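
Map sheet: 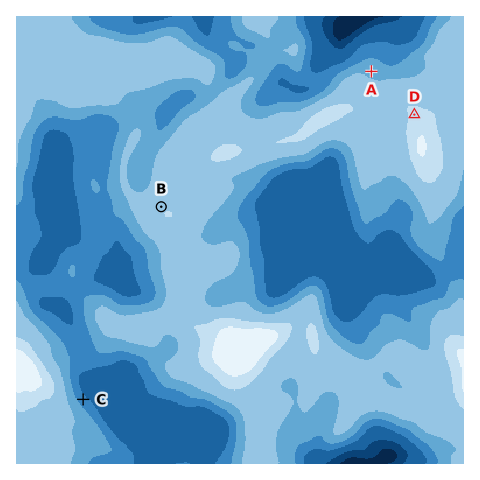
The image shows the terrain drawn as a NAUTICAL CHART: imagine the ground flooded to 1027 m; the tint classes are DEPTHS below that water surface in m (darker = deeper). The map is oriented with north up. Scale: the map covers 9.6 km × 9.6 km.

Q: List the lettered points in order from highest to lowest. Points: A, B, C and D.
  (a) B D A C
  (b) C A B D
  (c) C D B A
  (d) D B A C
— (d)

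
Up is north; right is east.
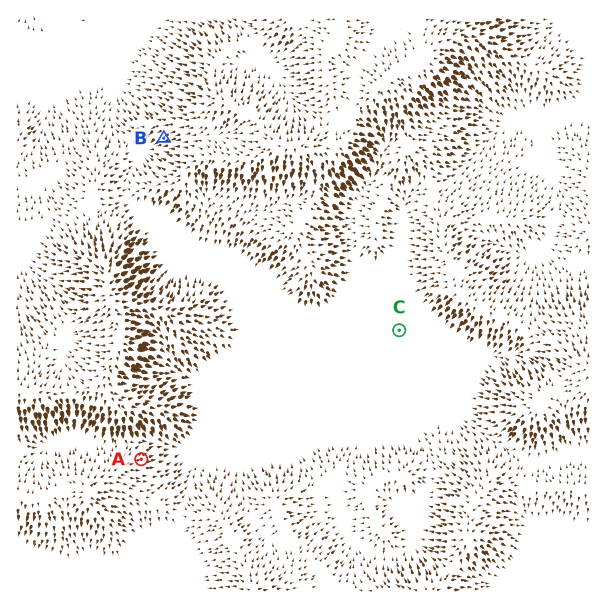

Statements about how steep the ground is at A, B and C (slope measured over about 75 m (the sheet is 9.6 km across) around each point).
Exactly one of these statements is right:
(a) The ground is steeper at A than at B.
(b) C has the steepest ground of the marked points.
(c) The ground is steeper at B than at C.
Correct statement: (c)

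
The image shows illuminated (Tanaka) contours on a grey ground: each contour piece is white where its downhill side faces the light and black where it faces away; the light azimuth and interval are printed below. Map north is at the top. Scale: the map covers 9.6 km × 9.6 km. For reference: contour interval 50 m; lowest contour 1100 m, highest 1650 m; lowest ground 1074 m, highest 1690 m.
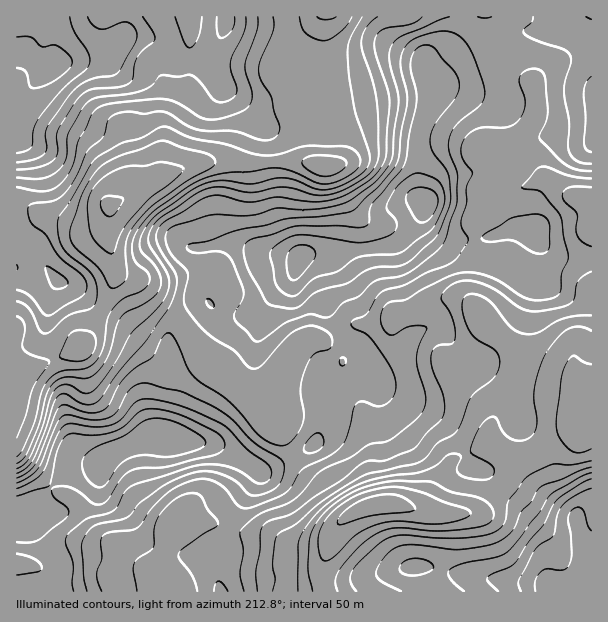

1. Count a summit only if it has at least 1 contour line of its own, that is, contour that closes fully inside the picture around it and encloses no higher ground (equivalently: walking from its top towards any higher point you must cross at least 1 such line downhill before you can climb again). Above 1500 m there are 4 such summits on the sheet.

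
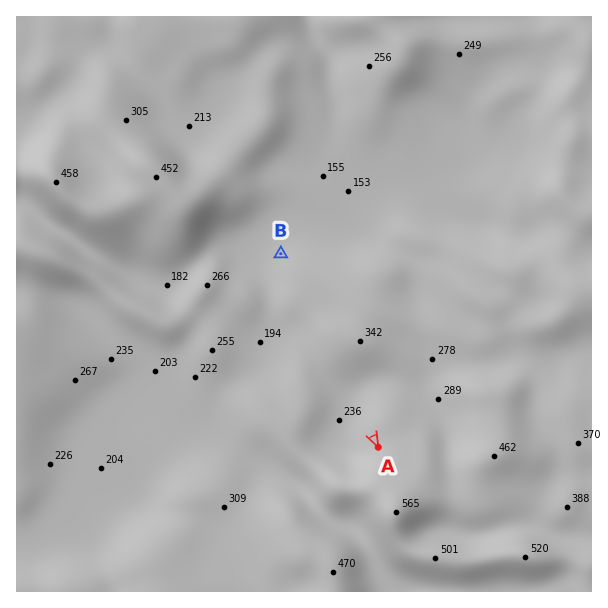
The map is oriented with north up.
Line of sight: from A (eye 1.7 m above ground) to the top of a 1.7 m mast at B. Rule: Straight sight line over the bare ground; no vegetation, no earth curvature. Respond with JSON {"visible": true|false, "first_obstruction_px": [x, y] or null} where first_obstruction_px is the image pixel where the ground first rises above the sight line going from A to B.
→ {"visible": false, "first_obstruction_px": [338, 368]}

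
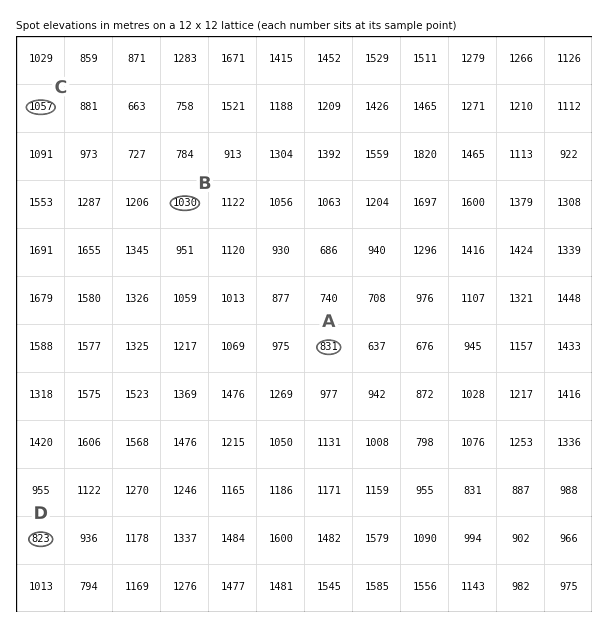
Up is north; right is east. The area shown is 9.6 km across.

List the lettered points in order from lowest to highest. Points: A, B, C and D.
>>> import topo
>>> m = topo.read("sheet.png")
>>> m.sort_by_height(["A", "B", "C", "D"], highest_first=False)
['D', 'A', 'B', 'C']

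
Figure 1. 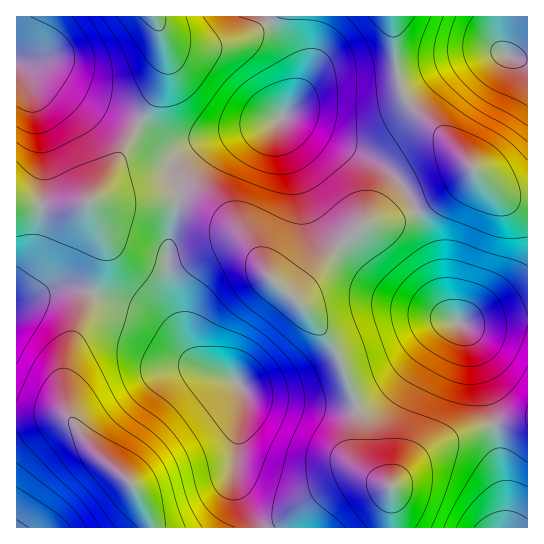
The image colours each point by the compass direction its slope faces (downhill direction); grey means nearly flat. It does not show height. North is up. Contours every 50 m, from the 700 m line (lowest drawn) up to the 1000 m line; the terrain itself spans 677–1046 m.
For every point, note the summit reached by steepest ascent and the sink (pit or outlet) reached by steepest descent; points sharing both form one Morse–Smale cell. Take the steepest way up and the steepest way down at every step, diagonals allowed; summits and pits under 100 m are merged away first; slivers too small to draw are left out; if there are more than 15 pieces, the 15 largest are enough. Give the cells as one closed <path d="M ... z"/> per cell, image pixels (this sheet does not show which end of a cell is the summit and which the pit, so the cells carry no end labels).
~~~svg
<path d="M178 197l-10 50 0 30 3 16 16 53 5 9 15 14 31 14 5 7 1 15-7 33-2 41 4 14 10 21 3 13 139 1 1-37-1-4-16-10-15-18-1-44-3-12-16-44-9-17-28-36-35-31-19-32-18-19-21-15-16-8z"/><path d="M77 288l-24 1-37 18 0 108 47 0 6 2 22 30 42 39 15 27 5 15 98 0 1-6-3-8-10-21-4-14 2-41 7-33-1-15-4-7-41-19-11-11-12-19-21-18-13-7z"/><path d="M417 211l-26 10-29 4-33 32-36 40 31 36 16 26 17 50 2 46 2 7 14 15 15 10 25-27 16-12 32-15 32-8-20-76-10-20-14-14-4-8-11-53-8-23z"/><path d="M154 16l-138 1 0 185 2 2 39 4 18-1 14-4 12-13 26-47 30-49 8-20 0-24-6-25z"/><path d="M285 116l-20 9-48 11-24 9-17 16-1 14 2 8 0 14 17 4 16 8 21 15 18 19 19 32 25 22 36-40 33-32 29-4 26-11-16-27-16-15-15-9z"/><path d="M265 16l-110 1 8 20 2 13 0 24-8 20-63 106 51 1 32-4 0-14-2-8 0-10 10-14 13-8 19-7 56-13 12-9 7-11 5-17 0-21-10-23z"/><path d="M391 16l-126 1 22 25 10 23 0 21-2 11-11 18 101 53 16 15 17 28 44-30 9-8 1-6-27-30-40-39-8-23-4-56z"/><path d="M498 16l-105 0 3 51 5 23 7 12 37 35 28 33 22 21 15 6 17 2 1-140-15-2-10-6-4-13z"/><path d="M177 197l-32 4-51-1-12 5-20 3-25-1-20-4-1 103 42-18 19 0 10 3 67 25 21 18 12 19 12 11-12-18-15-48-4-21 0-30 9-41z"/><path d="M473 168l-2 5-16 14-38 24 11 20 8 23 11 53 4 8 11 9 27 0 38-4 1-121-18-2-15-6z"/><path d="M63 415l-47 2 0 110 135 1 1-5-4-10-15-27-42-39-18-25z"/><path d="M494 425l-31 8-32 15-28 25-12 14 2 41 111-1 1-33z"/><path d="M527 320l-66 5 4 4 10 20 19 75 34-5z"/><path d="M527 420l-32 5 10 69 0 34 23-1z"/><path d="M527 16l-28 1 0 21 2 11 5 6 12 4 10-1z"/>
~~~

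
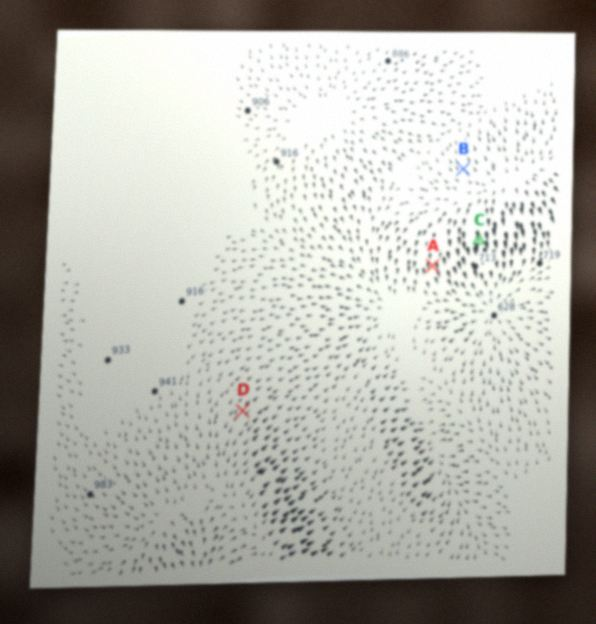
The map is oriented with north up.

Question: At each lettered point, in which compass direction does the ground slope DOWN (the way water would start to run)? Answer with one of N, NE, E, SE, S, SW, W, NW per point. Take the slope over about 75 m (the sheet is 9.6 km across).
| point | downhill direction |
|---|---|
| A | S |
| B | NW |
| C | S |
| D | NE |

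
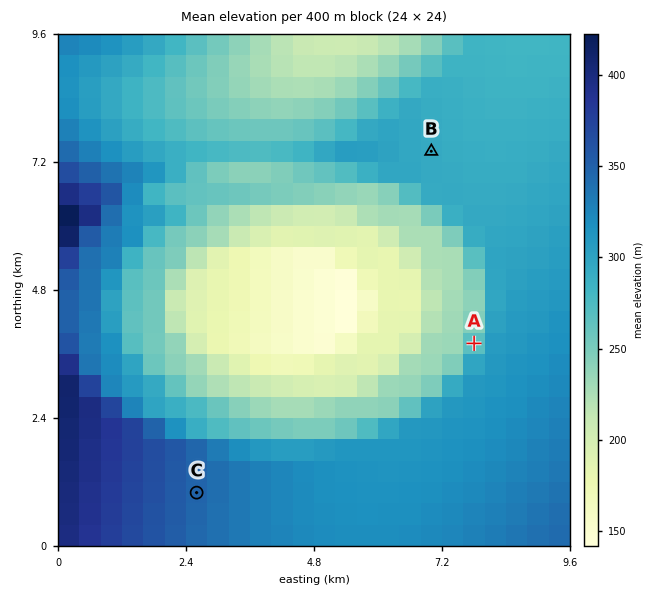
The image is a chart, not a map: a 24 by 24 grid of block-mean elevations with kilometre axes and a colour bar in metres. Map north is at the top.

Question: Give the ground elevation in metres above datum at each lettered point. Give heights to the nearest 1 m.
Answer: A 265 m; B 293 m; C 347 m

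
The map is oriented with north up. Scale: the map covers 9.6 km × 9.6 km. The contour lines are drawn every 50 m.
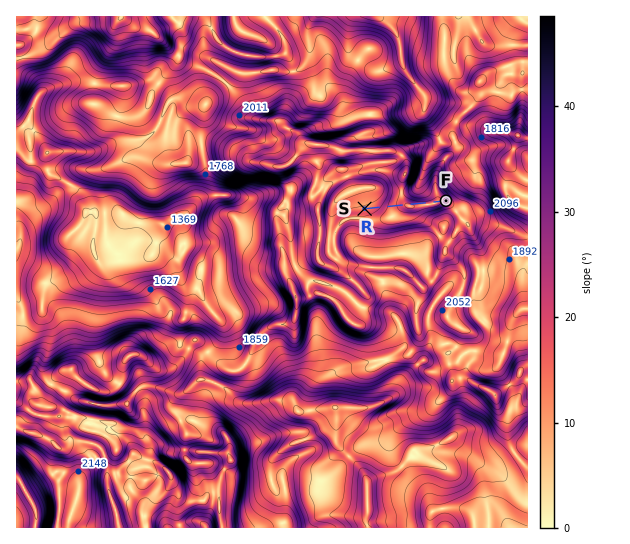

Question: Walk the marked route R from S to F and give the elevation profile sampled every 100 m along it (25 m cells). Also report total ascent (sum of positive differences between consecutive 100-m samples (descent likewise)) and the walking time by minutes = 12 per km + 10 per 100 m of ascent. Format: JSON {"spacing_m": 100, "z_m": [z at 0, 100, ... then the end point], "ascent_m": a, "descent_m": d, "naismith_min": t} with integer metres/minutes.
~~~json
{"spacing_m": 100, "z_m": [2210, 2216, 2227, 2250, 2288, 2320, 2348, 2383, 2408, 2397, 2375, 2365, 2363, 2372, 2366, 2329, 2313], "ascent_m": 206, "descent_m": 103, "naismith_min": 39}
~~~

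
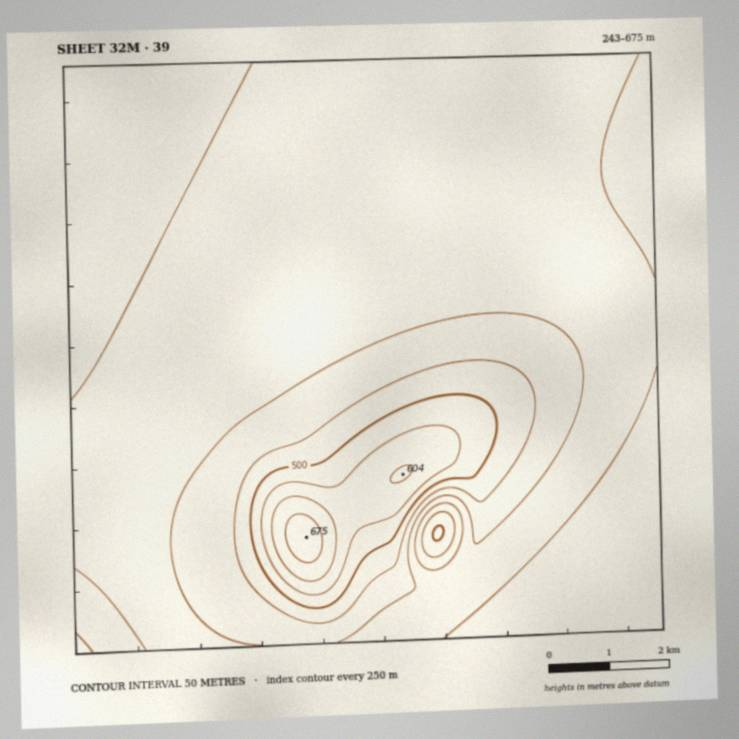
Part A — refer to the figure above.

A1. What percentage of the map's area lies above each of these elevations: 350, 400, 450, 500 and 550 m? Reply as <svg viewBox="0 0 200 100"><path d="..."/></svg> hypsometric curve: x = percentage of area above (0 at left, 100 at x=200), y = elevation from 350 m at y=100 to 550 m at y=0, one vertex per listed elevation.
<svg viewBox="0 0 200 100"><path d="M178 100l-109-25-43-25-10-25-7-25"/></svg>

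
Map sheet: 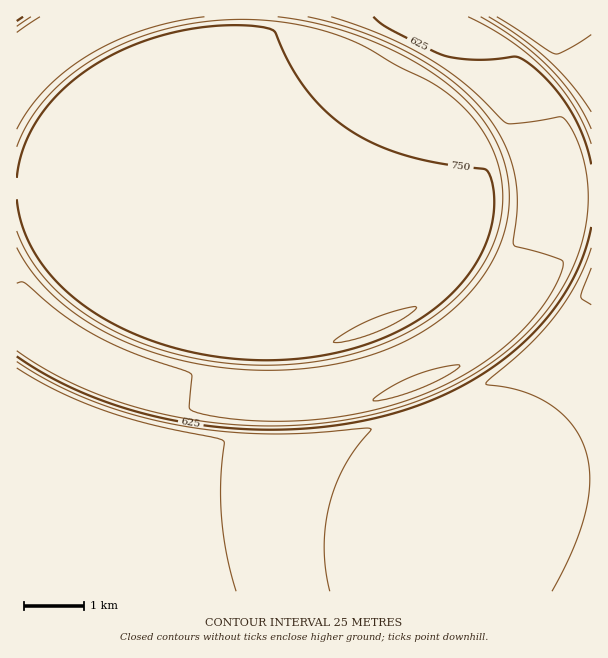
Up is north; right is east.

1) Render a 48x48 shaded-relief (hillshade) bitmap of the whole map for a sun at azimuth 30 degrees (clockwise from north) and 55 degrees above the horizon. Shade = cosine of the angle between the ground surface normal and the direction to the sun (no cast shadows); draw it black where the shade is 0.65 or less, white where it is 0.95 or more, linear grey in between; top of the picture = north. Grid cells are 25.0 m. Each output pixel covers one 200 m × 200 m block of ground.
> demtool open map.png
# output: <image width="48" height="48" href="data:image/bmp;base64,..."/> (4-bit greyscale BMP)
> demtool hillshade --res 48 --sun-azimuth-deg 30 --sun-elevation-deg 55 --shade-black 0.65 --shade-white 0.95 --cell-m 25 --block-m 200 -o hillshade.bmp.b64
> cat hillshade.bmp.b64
<image width="48" height="48" href="data:image/bmp;base64,Qk32BAAAAAAAAHYAAAAoAAAAMAAAADAAAAABAAQAAAAAAIAEAAATCwAAEwsAABAAAAAAAAAAAAAAABEREQAiIiIAMzMzAERERABVVVUAZmZmAHd3dwCIiIgAmZmZAKqqqgC7u7sAzMzMAN3d3QDu7u4A////AIiIiIiIiIiIiIiIiIiIiIiIiIiIiIiIiIiIiIiIiIiIiIiIiIiIiIiIiIiIiIiIiIiIiIiIiIiIiIiIiIiIiIiIiIiIiJmZmIiIiIiIiIiIiIiIiIiIiIiIiIiImZmZmYiIiIiIiIiIiIiIiIiIiIiIiIiZmZmZmYiIiIiIiIiIiIiIiIiIiIiIiJmZmZmZmYiIiIiIiIiIiIiIiIiIiIiIiZmZmZmZmYiIiIiIiIiIiIiIiIiIiIiImZmZmZmZmYiIiIiIiIiIiIiIiIiIiIiZmZmZmZmZmYiIiIiIiIiIiIiIiIiIiImZmZmZmZmZmYiIiIiIiIiIiIiIiIiIiJmZmZmZmZmZmYiIiIiIiIiIiIiIiIiIiZmZmZmZmZmZmYiIiIiIiIh3ZmZmZneIiJmZmZmZmZmZmYiIiIiHZUMhERESIiNEVniJmZmZmZmZmYiIiHZCEAEiM0RERDMzM0VniZmZmZmZmYiIZCABJFZ3iIiIiId2VEM0V4mZmZmZmYhkEBNXiIiIiIiIiImYiHZURFeJmZmZmXQQFGiIiIiIh3d3eIiJmZmHZURnmZmZmRAUeIiIiHZUQzMzRFVniJmZmHVFeJmZmQNoiIiHVCIiMzREREREVniZmZh1VomZmWiIiIdCEjRWd3iId3ZlRFZ4mZmYZWiZmYiIh1ISRniIiIiIiYiIdlVWeJmZh1aJmYiIYxJXiIiIiIiImZmZmIdlZ4mZmHZ5mYiFIkeIiIiIiIiImZmZmZmHZniZmZdnmYhSJYiIiIiIiIiJmZmZmZmYh2eJmZl3iYUjaIiIiIiIiIiJmZmZmZmZmHaJmZmXelM2iIiIiIiIiIiJmZmZmZmZmYd4mZmZeTJYiIiIiIiIiIiJmZmZmZmZmZmImZmZiCSIiIiIiIiIiIiJmZmZmZmZmZmYmZmZmEaIiIiIiIiIiIiZmZmZmZmZmZmZmZmZmWeIiIiIiIiIiIiZmZmZmZmZmZmZmZmZmXiIiIiIiIiIiImZmZmZmZmZmZmZqpmZmYiIiIiIiIiIiImZmZmZmZmZmZmaqpmZmYiIiIiIiIiIiJmZmZmZmZmZmZmaupmZmYiIiIiIiIiIiJmZmZmZmZmZmZmau5mZmoiIiIiIiIiIiZmZmZmZmZmZmZmay5mZmoiIiIiIiIiIiZmZmZmZmZmZmZmby5mZq4iIiIiIiIiImZmZmZmZmZmZmZmsypmZrHiIiIiIiIiImZmZmZmZmZmZmZnNyZmZzXiIiIiIiIiJmZmZmZmZmZmZmZvdqZma3YmZiIiIiIiJmZmZmZmZmZmZmb3bmZmc7ImZmYiIiIiZmZmZmZmZmZmZm97KmZm+24iZmZmIiIiZmZmZmZmZmZmaveypmZreyYiZqqqZiIiZmZmZmZmZmZms7sqZma3tqYiJmqqqmZmZmZmZmZmZmqzu3KmZmt/amZiIiaq7uqmZmZmZmZmqvO7suZmZvf2pmbmYiJmru7u7qqqqq7zd7uy6mZms79qZmaiIiIiavN3Mu7u7zN7u7bqZmZq+/rmZmQ=="/>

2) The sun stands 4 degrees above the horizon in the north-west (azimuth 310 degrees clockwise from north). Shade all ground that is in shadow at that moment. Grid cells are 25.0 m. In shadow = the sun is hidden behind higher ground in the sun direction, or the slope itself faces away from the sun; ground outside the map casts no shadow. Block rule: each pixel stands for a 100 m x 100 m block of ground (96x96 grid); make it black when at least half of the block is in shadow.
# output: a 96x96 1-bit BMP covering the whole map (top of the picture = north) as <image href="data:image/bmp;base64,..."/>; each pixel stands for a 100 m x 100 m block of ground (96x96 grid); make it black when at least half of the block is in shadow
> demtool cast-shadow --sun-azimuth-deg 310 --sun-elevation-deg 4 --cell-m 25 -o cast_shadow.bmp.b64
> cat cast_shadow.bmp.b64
<image width="96" height="96" href="data:image/bmp;base64,Qk2+BAAAAAAAAD4AAAAoAAAAYAAAAGAAAAABAAEAAAAAAIAEAAATCwAAEwsAAAIAAAAAAAAA////AAAAAAAAAAAAAAAAAAAAAAAAAAAAAAAAAAAAAAAAAAAAAAAAAAAAAAAAAAAAAAAAAAAAAAAAAAAAAAAAAAAAAAAAAAAAAAAAAAAAAAAAAAAAAAAAAAAAAAAAAAAAAAAAAAAAAAAAAAAAAAAAAAAAAAAAAAAAAAAAAAAAAAAAAAAAAAAAAAAAAAAAAAAAAAAAAAAAAAAAAAAAAAAAAAAAAAAAAAAAAAAAAAAAAAAAAAAAAAAAAAAAAAAAAAAAAAAAAAAAAAAAAAAAAAAAAAAAAAAAAAAAAAAAAAAAAAAAAAAAAAAAAAAAAAAAAAAAAAAAAAAAAAAAAAAAAAAAAAAAAAAAAAAAB///4AAAAAAAAAAA/////4AAAAAAAAAP//////gAAAAAAAB///////+AAAAAAAP////////wAAAAAA/////////+AAAAAH//////////gAAAAf//////////8AAAA//8AAB//////AAAD/8AAAAA/////wAAP/AAAAAAD////4AAfwAAAA/AAf///+AB+AAAB///wD////ADwAAAf////Af///wHAAAH/////8H///4AAAAf//////B///8AAAD///////4f//8AAAP///////+P//8AAAf////////j//8AAB/4AAAf///x//8AAD8AAAAB///8f/8AAPAAAAAAP//+P/8AAAAAAAAAB///H/8AAAAAAAAAAf//j/8AAAAAAAAAAH//x/8AAAAAAAAAAD//4/8AAAAAAAAAAA//8f8AAAAAAAAAAAf/+P8AAAAAAAAAAAP/+P8AAAAAAAAAAAD//H8AAAAAAAAAAAB//D8AAAAAAAAAAAA//j8AAAAAAAAAAAA//h8AAAAAAAAAAAAf/w8AAAAAAAAAAAAP/w8AAAAAAAAAAAAP/w8AAAAAAAAAAAAH/wcAAAAAAAAAAAAD/wcAAAAAAAAAAAAD/wMAAAAAAAAAAAAD/wMAAAAAAAAAAAAB/wMAAAAAAAAAAAAB/wMAAAAAAAAAAAAB/wMAAAAAAAAAAAAB/wMAAAAAAAAAAAAB/gEAAAAAAAAAAAAA/gEAAAAAAAAAAAAA/gEAAAAAAAAAAAAA/AEAAAAAAAAAAAAA/AEAAAAAAAAAAAAB+AMAAAAAAAAAAAAB+AMAAAAAAAAAAAAB8AMAAAAAAAAAAAAB4AMAAAAAAAAAAAAB4AMAAAAAAAAAAAADwAMAAAAAAAAAAAADgAcAAAAAAAAAAAADAAcAAAAAAAAAAAAAAAcAAAAAAAAAAAAAAA8AAAAAAAAAAAAAAA4AAAAAAAAAAAAAAA4AAAAAAAAAAAAAABwAAAAAAAAAAAAAABAAAAAAAAAAAAAAAAAAAAAAAAAAAAAAAAAAAAAAAAAAAAAAAAAAAAAAAAAAAAAAAAAAAAAAAAAAAAAAAAAAAAAAAAAAAAAAAAAAAAAAAAAAAAAAAAAAAAAAAAAAAAAAAAAAAAAAAAAAAAAAAAAAAAAAAAAAAAAAAAAAAAAAAAAAAAAAAAAAAAAAAAAAAAAAAAA="/>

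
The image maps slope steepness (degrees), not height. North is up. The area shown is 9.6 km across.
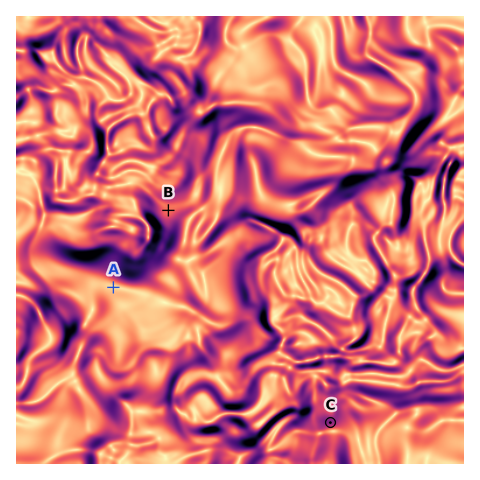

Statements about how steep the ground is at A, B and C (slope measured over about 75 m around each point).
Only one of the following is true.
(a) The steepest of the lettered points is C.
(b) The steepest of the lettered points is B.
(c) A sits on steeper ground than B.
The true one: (a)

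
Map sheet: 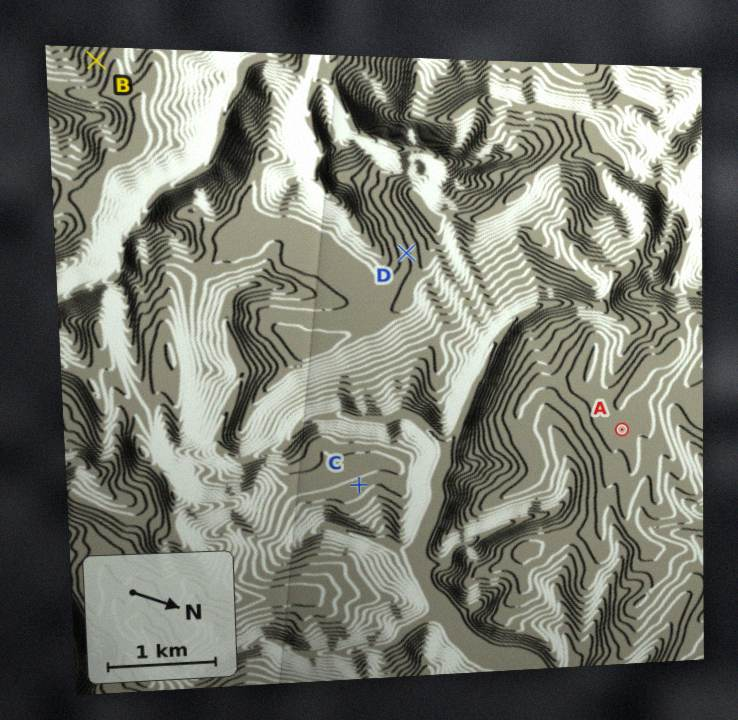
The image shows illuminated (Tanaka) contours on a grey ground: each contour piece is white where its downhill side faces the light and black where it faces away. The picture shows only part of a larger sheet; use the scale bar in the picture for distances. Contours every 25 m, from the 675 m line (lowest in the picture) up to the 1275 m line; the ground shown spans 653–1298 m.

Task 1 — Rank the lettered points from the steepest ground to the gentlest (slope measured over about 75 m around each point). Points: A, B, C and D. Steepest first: B D C A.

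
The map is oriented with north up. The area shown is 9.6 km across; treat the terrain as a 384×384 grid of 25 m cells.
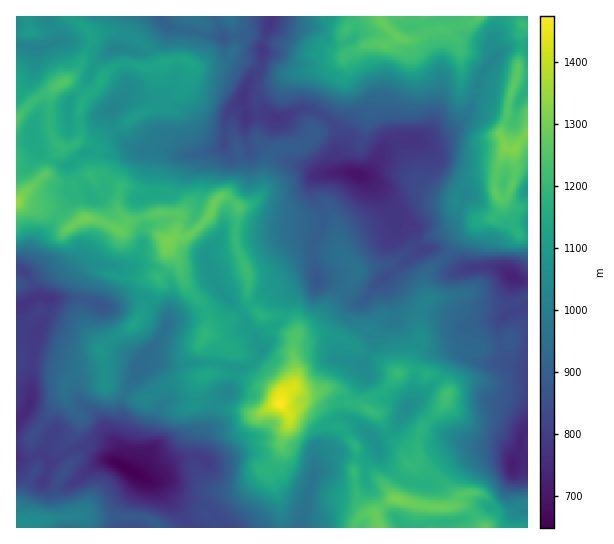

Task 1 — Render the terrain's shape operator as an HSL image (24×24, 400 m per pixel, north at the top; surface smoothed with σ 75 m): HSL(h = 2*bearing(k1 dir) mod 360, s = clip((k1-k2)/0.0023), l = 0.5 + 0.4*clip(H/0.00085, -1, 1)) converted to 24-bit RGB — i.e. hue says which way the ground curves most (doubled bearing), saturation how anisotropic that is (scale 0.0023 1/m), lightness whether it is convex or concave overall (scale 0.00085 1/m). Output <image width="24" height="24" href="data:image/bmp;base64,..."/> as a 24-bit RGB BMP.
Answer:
<image width="24" height="24" href="data:image/bmp;base64,Qk32BgAAAAAAADYAAAAoAAAAGAAAABgAAAABABgAAAAAAMAGAAATCwAAEwsAAAAAAAAAAAAAlq3Vz7b3vaz31OjdLzbTpb3uoOLsnC6OoXSOiEVkeVlNeW1Iut58JDphTEd+pM9zptrkfwcQn24ubewQILsVENwn4HJUSRp6vK0+SioeKnom5bGwW5iuOmtZXTE5hUVwrnZ0dFO5yWSupadztOOMCyU7kJq2gctXJYUyz8z/fbP+VyDYxZ/v1dH6Dcn9QTjmyGJHLl6Q3MdAGpoUuWZEQRMgaVlDRmxEfsB3SDBctV3F6O3e4LadE0tcKFxJ8eyVG5jO0Bwcnls4Y8GFOcFFnZYniFUpKCILycNPQIJ2ycBJx2pCSxkpeoZESFoyopBCamApR0UwJnIp0Gk39OCvFFJsLWBdtu0lJKSEgzV+zL+ac6hhi3pRiG5DkDczIEZo3pytlUKIuVlDh7FKXS9TmFZdfT9gcbNDSZ1rNFmZ1kx1MG8a/timNYa+H4WjafiBLQYQD9JNz3ep1WJCY0slVcBgpWaeK2JvEEhI5VeBhtKWqyBdPZhihn7RbrXVtKTeqJ/XG4bkjLr09sz/0/vQ0HrDLmh9Sxuvx+j1fM9VDSgi8YKy1fDUQXOgmFmOnGqnHxhTtMN7wnWfnWjT1/HoGJa+14nWb0yg0ah9I1YmE1UuJqSX+dLUssDnnpHxW7zlcyqS8mZ4LFhrE65V9eLWbDCeY5mxjH+XNjWRdsSCnGeJsZ5L1dOJJUZTPGZPuU4+088b5R9uFKFcK4xsr78p79BqKTMYZCcfISdQ1fHghn/uouvlsqtBtxlEgDRFlnlmUXGKTHCkimGfs9fa2nSek2I3EE1AhVu989jhbLTCl7/GDRom2tdg375+Pi9sh6+/OqG2dpdMrlhBmKxBYzJRqoijcFy0trWTom6VLWt0rrGDW8SAfCjI+tHlN5e4DiQl29xxtIKtgTN8XNK6GObD8eLZUkrCUGavuWDDTXmIq6ZltIJkYFVphKJhNW1qvXWHMm8mM1UYoaQiVDwTIyMQxvEb3xkoGCY+nPimOEGazBhESdZxOpxcO88i0E6QflwvJWo7mWGusn6k0puzd2a1krCDTXuqXlLGkB7PrVW1drq8pF+0h7zgZJ/T4LncTtfxLtZyXCFb5uqONqO6i7mLfC8qSCwZvoF0NKhOLE87d6N3r9BSHpCH46HKskKsJw8MQlQXeHovapQ3U7OQimIjI3AuySY2t/GbFx9NSjNy3vrRVUyZonxwizGOWmqkksCch4zJVE/NLolY5VJynRocMicBMRsCM0AVHFqKZ1je3PWMIDstqtWfLpPES+TZ67zO4iWpByss6vmuUF1MaFVagleFXZOdpMCKclRZQlNNm0eMqSaBzFSj0JSrbVHK1PD3OWjLOt7YioP8zND/hq/siGrucZfz44LR6yf/AAbj8fCjQ3RdVm55f5GhS5ColLiQilqjfV6MakBlVkN5QK3H39b185XfsuZl6Yn0YI91P3o9S0AZx8xII2IvSaAlL7pkM0fh9cz/ir/9/Mb1TJOwNH2norDOkXWfdkh6iURwZaqkO1+z4cqtHQso+/XQIv8sIK8n8rrdPy6Zo5zRkNPJc3XFaoihZp2ITYxETIYorBxDxpJmvGuFWDseOkQTRi4RTUAgY6KilK6ZK2Zwy1p3TyuY7uiG97SZPmN7nEEfTto0MIgknrdCNScdg346ZVclZHMmPk8blpwwn4o9zEGAy3qgR36RkmO5ZsWeSYtueJJtYUBoM1Vtl1Jx4LeW4MSpFzpElth8kiuxWLTQyzygrZNJVmM+hG9GmrJ5H22LKbLPhs5/dkWGzoumrHTJbUR5yJJvOlstVVwnK0k5MYBaTb7W+/nQthvB/0rwmdtEGxp+wrwjHEk45Y7FrXrUlIjGrbyIJ3xRHi1fmlMlYGkgVHQbZRgVdKI/WadcnnK6uYG3OF54qMJbH3VHrJYLAOSnH6mh/cTpGPre82bSOJagOV85n5dao3GTx8ibs3SsDDZDqT/B05afg0+EZHSfz9y1M2haYUZDrqZjSYWb5d9vH4iLGzdt+v+zQVKMQKVu8qnBE4ar7J/1fpbtuKjmb3XC2/HaeUu5nVvBAk513LLlzIfclHTJ3LynlVCPSjZixN2oLGNl1OY1JZJeCCU8//LMakUVJmUcTkgo7KdoETIMd5MbKcdcXH/JvlFQlCKb552OCBg0NrKc0qrNaVC544pg2JvupLDmnrbWolLQlejCXMNsCRcy//IXtuqscS+wSciQq+jefXrQk7/CeTptYjQaqrEpiCJrldR1HlJ3TTVekog5M6El5aCqkWk6aNtni0BlX3OyqHWu+GRjByUswvDg"/>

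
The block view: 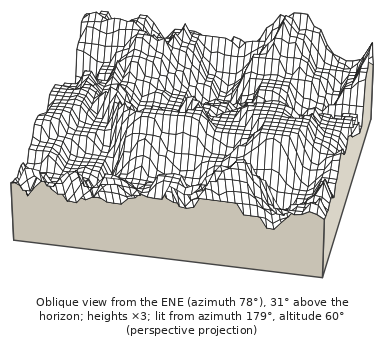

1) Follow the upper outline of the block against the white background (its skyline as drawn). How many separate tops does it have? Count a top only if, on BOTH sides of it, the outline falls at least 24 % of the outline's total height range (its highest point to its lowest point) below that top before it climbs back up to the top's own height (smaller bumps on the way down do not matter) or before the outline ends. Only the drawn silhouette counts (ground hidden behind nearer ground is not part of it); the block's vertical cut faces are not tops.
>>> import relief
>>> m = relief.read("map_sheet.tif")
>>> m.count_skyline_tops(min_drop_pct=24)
2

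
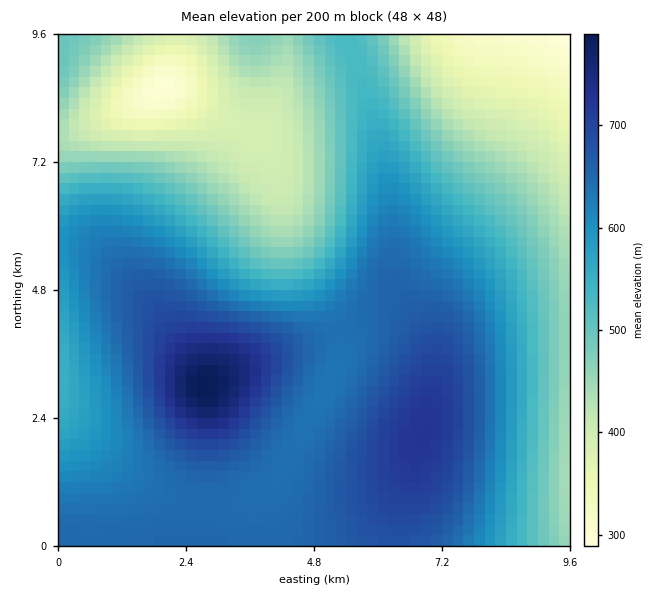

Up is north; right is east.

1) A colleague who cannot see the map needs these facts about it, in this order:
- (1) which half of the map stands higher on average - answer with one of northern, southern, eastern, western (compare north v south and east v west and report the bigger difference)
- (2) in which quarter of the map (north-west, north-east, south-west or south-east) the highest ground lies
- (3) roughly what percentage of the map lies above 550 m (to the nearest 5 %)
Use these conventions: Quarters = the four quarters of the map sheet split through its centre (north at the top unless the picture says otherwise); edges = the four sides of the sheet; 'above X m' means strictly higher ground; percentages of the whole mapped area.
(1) Taken as a whole, the southern half is higher than the northern.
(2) The highest ground is in the south-west quarter.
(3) Ground above 550 m makes up about 60 % of the sheet.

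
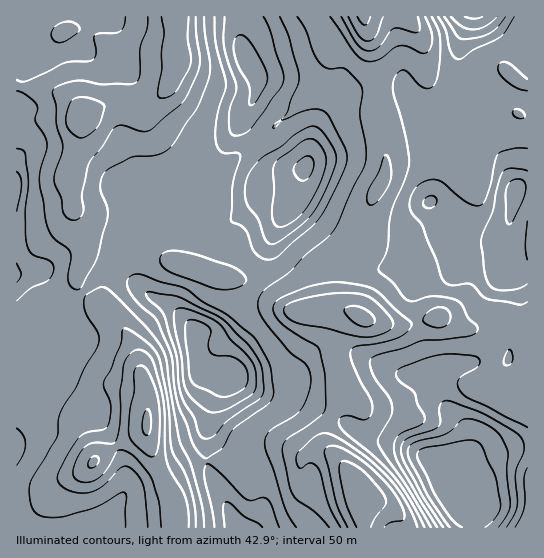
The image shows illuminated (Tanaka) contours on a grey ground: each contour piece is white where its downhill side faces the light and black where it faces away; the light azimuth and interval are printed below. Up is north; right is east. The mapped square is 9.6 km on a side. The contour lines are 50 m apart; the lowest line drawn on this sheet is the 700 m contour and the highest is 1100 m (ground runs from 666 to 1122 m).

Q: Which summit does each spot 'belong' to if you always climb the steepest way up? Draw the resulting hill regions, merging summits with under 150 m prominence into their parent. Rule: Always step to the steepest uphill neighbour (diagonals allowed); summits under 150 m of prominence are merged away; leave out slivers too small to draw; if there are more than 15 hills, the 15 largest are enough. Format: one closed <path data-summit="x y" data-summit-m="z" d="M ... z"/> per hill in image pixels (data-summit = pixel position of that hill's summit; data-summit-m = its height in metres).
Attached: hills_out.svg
<path data-summit="358 489" data-summit-m="1122" d="M527 16l-57 0-2 2-8 23-3 36-15 52-30-27-9-14-33 0-16 3-15 6-19 22-7 15-6 27-3-10-25-33-22-15-3-4-11 19 0 8 23 35 7 4 16 4 15 0-9 30-17-3-15 0-10 11-27 18-19 7-26-4-24-8-6-4-3 1-8 12-4 8-1 12 1 29 3 7 14 12 17 8 25 24 0 16 5 22 7 5 21 3-12 19-4 11-5 22-2 23 6 25 26 53 291-1z"/><path data-summit="147 423" data-summit-m="1105" d="M238 16l-222 1 1 511 219-1-5-14-20-38-6-25 2-23 5-22 4-11 12-19-21-3-7-5-5-22 0-16-25-24-17-8-14-12-3-7-1-29 1-12 13-21 32 12 26 4 19-7 27-18 10-11 15 0 16 4 3-6 7-25-15 0-16-4-7-4-23-35 0-8 12-21 2-16-16-31-1-29z"/><path data-summit="363 17" data-summit-m="1110" d="M469 16l-230 0 2 34 16 31-4 17 4 5 22 15 25 33 3 10 6-27 7-15 19-22 15-6 16-3 33 0 9 14 30 27 15-52 3-36z"/>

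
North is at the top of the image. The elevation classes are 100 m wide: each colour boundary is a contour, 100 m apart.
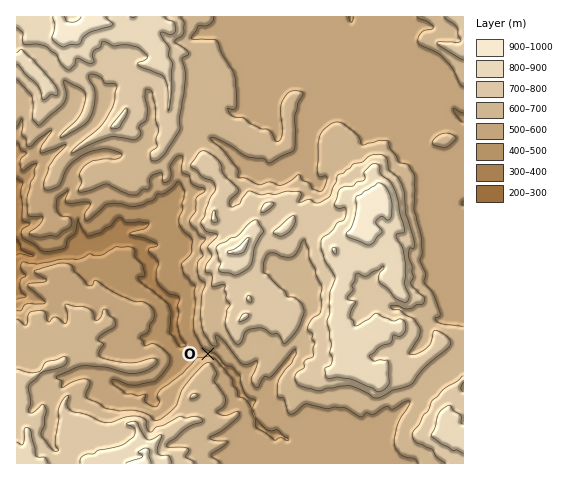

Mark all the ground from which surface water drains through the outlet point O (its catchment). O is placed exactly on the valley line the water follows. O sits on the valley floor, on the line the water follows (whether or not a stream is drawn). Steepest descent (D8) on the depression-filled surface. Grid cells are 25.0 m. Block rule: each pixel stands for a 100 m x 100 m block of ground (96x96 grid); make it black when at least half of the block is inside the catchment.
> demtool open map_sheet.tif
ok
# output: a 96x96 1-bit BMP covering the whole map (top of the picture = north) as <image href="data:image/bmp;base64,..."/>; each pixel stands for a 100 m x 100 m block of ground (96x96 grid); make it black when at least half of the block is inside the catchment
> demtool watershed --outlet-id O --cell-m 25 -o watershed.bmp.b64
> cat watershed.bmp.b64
<image width="96" height="96" href="data:image/bmp;base64,Qk2+BAAAAAAAAD4AAAAoAAAAYAAAAGAAAAABAAEAAAAAAIAEAAATCwAAEwsAAAIAAAAAAAAA////AAAAAAAAAAAP//////4AAAAAAAAP//////wAAAAAAAAP//////wAAAAAAAAH//////wAAAAAAAAD//////4AAAAAAAAB///////4AAAAAAAA///////8AAAAAAAAf//////+AAAAAAAAH//////+AAAAAAAAH///////AAAAAAAAD///////AAAAAAAAD///////AAAAAAAAD///////gAAAAAAAB///////gAAAAAAAA///////gAAAAAAAAf//////gAAAAAAAAf//////gAAAAAAAAf/////5AAAAAAAAAP/////gAAAAAAAAAP////8AAAAAAAAAAH////wAAAAAAAAAAH////wAAAAAAAAAAH////wAAAAAAAAAAH////wAAAAAAAAAAH////gAAAAAAAAAAD////gAAAAAAAAAAD////gAAAAAAAAAAD////gAAAAAAAAAAH////AAAAAAAAAAAH////AAAAAAAAAAAH////AAAAAAAAAAAH////AAAAAAAAAAAH////gAAAAAAAAAAH////AAAAAAAAAAAH////AAAAAAAAAAAH////AAAAAAAAAAAH////AAAAAAAAAAAD////gAAAAAAAAAAD////gAAAAAAAAAAB////wAAAAAAAAAAB////wAAAAAAAAAAA////wAAAAAAAAAAAH///wAAAAAAAAAAAD///gAAAAAAAAAAAD///gAAAAAAAAAAAD///AAAAAAAAAAAAB///gAAAAAAAAAAAB///wAAAAAAAAAAAA///4AAAAAAAAAAAA///+AAAAAAAAAAAAAP//AAAAAAAAAAAAAH//AAAAAAAAAAAAAH//AAAAAAAAAAAAAD//gAAAAAAAAAAAAAP/gAAAAAAAAAAAAAA/gAAAAAAAAAAAAAAfAAAAAAAAAAAAAAAOAAAAAAAAAAAAAAAAAAAAAAAAAAAAAAAAAAAAAAAAAAAAAAAAAAAAAAAAAAAAAAAAAAAAAAAAAAAAAAAAAAAAAAAAAAAAAAAAAAAAAAAAAAAAAAAAAAAAAAAAAAAAAAAAAAAAAAAAAAAAAAAAAAAAAAAAAAAAAAAAAAAAAAAAAAAAAAAAAAAAAAAAAAAAAAAAAAAAAAAAAAAAAAAAAAAAAAAAAAAAAAAAAAAAAAAAAAAAAAAAAAAAAAAAAAAAAAAAAAAAAAAAAAAAAAAAAAAAAAAAAAAAAAAAAAAAAAAAAAAAAAAAAAAAAAAAAAAAAAAAAAAAAAAAAAAAAAAAAAAAAAAAAAAAAAAAAAAAAAAAAAAAAAAAAAAAAAAAAAAAAAAAAAAAAAAAAAAAAAAAAAAAAAAAAAAAAAAAAAAAAAAAAAAAAAAAAAAAAAAAAAAAAAAAAAAAAAAAAAAAAAAAAAAAAAAAAAAAAAAAAAAAAAAAAAAAAAAAAAAAAAAAAAAAAAAAAAAAAAAAAAAAAAAAAAAAAAAAAAAAAAAAAAAAAAAAAAAAAAAAAAAAAAAAAAAAAAAAAAAAAAAAAAAAAAAAAAAAAAAAAAAAAAAAAAAA="/>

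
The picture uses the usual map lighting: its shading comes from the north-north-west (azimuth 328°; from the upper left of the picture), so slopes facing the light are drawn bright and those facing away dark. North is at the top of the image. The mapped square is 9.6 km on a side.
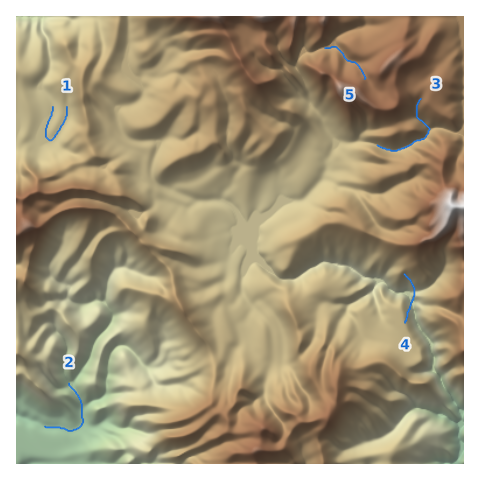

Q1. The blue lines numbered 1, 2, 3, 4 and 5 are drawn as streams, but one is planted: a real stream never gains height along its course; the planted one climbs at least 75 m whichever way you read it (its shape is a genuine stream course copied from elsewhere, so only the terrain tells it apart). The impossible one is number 4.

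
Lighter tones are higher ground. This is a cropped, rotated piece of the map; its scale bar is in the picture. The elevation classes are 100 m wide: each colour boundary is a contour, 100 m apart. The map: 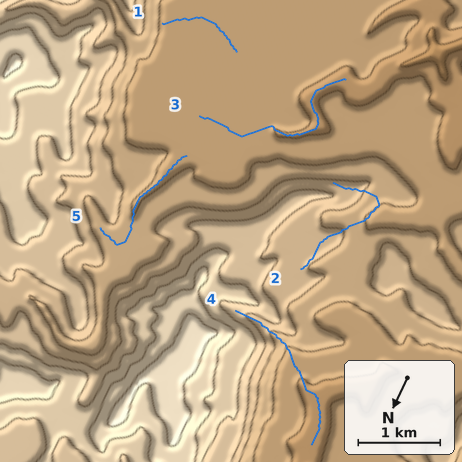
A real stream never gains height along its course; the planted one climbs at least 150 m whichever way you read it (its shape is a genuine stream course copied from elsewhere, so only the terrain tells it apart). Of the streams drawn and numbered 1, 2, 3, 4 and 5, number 2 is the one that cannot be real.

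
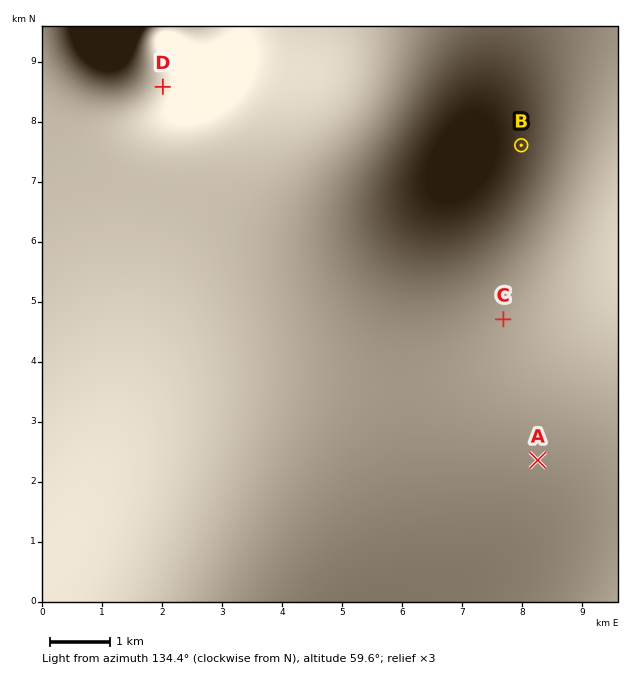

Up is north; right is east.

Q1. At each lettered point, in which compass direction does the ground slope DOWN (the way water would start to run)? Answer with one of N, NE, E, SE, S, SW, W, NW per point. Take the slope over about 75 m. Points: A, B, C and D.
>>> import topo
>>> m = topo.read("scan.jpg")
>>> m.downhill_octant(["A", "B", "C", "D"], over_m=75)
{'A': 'W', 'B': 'W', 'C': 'SW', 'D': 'S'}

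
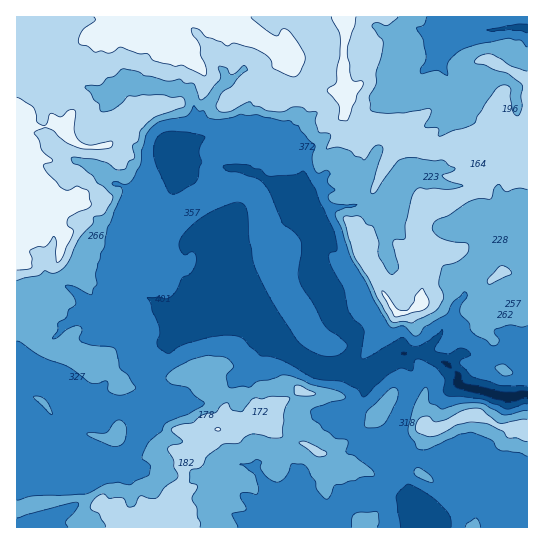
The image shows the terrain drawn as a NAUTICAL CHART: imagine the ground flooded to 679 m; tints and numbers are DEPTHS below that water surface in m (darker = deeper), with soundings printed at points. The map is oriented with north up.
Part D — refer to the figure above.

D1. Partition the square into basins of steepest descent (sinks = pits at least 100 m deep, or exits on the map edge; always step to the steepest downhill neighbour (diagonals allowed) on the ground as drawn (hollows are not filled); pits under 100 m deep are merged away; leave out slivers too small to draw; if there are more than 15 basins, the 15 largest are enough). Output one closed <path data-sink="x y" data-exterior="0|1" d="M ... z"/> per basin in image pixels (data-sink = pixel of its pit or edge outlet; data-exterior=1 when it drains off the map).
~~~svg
<path data-sink="509 397" data-exterior="0" d="M343 16l-327 1 1 511 342 0 2-5-1-20 3-10-14-25-15-1-10-13 19-10 31-24 16-21 25 8 5 4 4 15 4 5-4 10 0 16-5 16 12 7 19 17 4 2 9 10 5 12 7 7 53-1 0-360-15-14-7-2-11 0-16-16-22 4-23 13-11 0-9-9-10 0-3-19-28 1-10 4-10-1-8-10 2-29-3-8 0-38 3-8 0-13z"/><path data-sink="527 29" data-exterior="1" d="M527 16l-182 0 2 19-3 8 0 38 3 8-2 29 3 5 7 6 8 0 19-5 19 0 3 19 10 0 9 9 11 0 23-13 22-4 16 16 11 0 7 2 14 14z"/><path data-sink="435 527" data-exterior="1" d="M394 399l-4 0-13 18-18 15-20 15-15 7 10 13 13 0 5 4 11 22-3 10 0 24 114 1-14-23-29-25-12-7 5-16 0-16 4-11-4-4-4-15-5-4z"/>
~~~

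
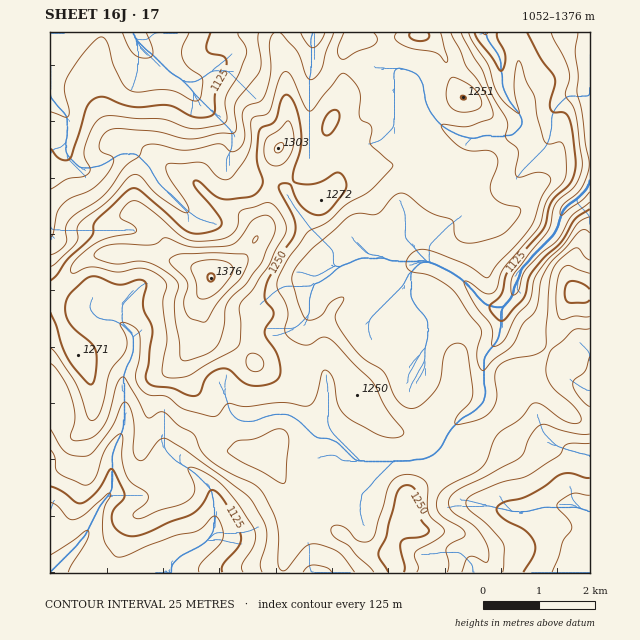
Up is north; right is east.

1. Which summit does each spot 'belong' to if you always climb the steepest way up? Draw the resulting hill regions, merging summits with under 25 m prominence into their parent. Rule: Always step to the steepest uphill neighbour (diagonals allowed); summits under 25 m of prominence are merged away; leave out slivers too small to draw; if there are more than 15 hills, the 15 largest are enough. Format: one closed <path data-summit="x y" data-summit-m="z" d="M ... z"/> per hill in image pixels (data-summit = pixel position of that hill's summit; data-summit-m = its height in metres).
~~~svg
<path data-summit="211 278" data-summit-m="1376" d="M590 32l-103 0-1 4 14 23 2 23 2 10 17 24 2 10-5 6-10 4-23-1-7 3-18-2-25-16-7-10-4-21-5-13-7-5-20-4-7-35-71 0-1 32-3 14 0 63 3 7-1 16-27 27-9-7-33-4-12-8-4-8 0-6 7-17 0-5-4-9-33-28-9-15-22-14-19-17-9-9-6-12-82 1 0 540 262 0 1-18-4-15 0-12 9-13 17-13 17-7 14-11 15-18 20-6 24-1 8-5 2 1 8 19 9 16 14 11 46 11 12 0 30-7 15 0 16 6 5-1 0-120-9-8-7-11-14-14-36-24-19-7-3-6 0-11 12-17 5-18 14-19 19-18 13-30 13-9 12-15z"/><path data-summit="391 557" data-summit-m="1266" d="M435 454l-10 5-24 1-20 6-12 15-17 14-17 7-17 13-9 13 0 12 4 15 0 17 277 0 0-61-21-6-15 0-30 7-12 0-46-11-6-3-10-12z"/><path data-summit="278 148" data-summit-m="1303" d="M312 32l-179 1 5 11 9 9 19 17 22 14 9 15 33 28 4 9 0 5-7 17 0 6 4 8 12 8 33 4 9 7 27-27 1-16-3-7 0-63 3-14z"/><path data-summit="574 292" data-summit-m="1258" d="M590 184l-12 14-13 9-10 26-34 36-4 7-4 19-11 14 0 11 3 6 19 7 36 24 14 14 7 11 9 8z"/><path data-summit="463 97" data-summit-m="1251" d="M491 45l-8 10-13 8-38 14-9 6 5 27 7 10 10 8 19 10 14 0 7-3 23 1 10-4 5-6-2-10-17-24-2-10-2-23z"/><path data-summit="419 34" data-summit-m="1258" d="M485 32l-98 0-1 11 4 21 3 3 22 6 7 11 10-7 27-8 24-14 7-8z"/>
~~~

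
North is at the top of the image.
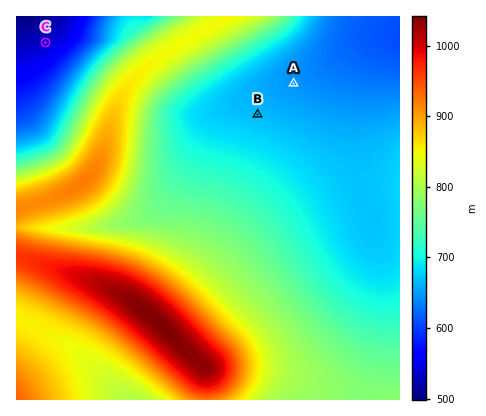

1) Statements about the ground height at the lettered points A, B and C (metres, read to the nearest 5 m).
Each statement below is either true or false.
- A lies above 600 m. true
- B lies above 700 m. false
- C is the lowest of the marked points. true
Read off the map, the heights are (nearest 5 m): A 645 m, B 665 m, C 535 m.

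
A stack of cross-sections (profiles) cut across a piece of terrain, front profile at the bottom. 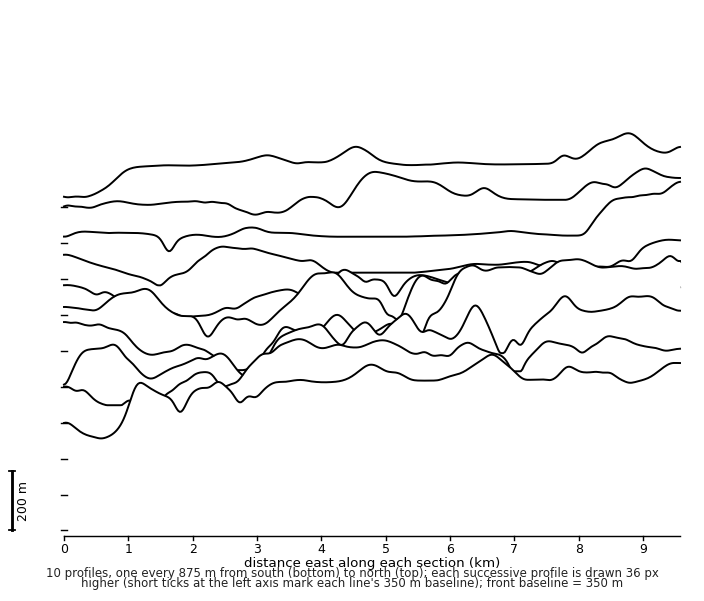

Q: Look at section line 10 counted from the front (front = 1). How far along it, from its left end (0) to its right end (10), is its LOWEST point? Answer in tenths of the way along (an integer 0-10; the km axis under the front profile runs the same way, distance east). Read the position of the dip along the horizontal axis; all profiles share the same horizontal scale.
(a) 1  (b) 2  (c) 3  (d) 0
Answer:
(d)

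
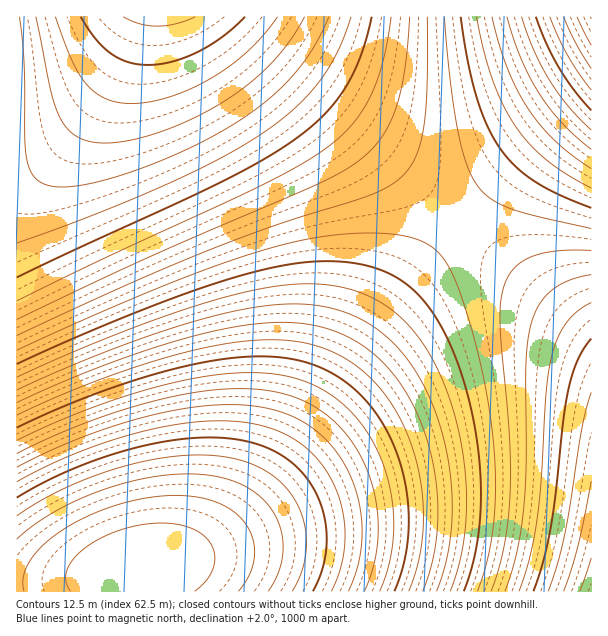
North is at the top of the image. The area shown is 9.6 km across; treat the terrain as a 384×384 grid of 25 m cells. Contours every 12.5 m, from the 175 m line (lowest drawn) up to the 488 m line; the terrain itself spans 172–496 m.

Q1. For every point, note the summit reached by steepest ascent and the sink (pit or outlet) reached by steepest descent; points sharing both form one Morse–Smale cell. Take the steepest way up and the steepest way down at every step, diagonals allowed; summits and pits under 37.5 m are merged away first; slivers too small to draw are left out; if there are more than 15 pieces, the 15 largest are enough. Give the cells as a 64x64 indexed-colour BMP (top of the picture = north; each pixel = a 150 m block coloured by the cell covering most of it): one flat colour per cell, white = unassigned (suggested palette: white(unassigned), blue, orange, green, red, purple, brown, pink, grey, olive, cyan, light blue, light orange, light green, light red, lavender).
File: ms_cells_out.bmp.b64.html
<image width="64" height="64" href="data:image/bmp;base64,Qk12CAAAAAAAAHYAAAAoAAAAQAAAAEAAAAABAAQAAAAAAAAIAAATCwAAEwsAABAAAAAAAAAA////ALR3HwAOf/8ALKAsACgn1gC9Z5QAS1aMAMJ34wB/f38AIr28AM++FwDox64AeLv/AIrfmACWmP8A1bDFABERERERERIiIiIiIiIiIiIiIiIiIiIiIiIiIiIiIiIiEREREREREiIiIiIiIiIiIiIiIiIiIiIiIiIiIiIiIiIRERERERERIiIiIiIiIiIiIiIiIiIiIiIiIiIiIiIiIhERERERERERESIiIiIiIiIiIiIiIiIiIiIiIiIiIiIiERERERERERERESIiIiIiIiIiIiIiIiIiIiIiIiIiIiIREREREREREREREiIiIiIiIiIiIiIiIiIiIiIiIiIiIhEREREREREREREREiIiIiIiIiIiIiIiIiIiIiIiIiIiERERERERERERERERIiIiIiIiIiIiIiIiIiIiIiIiIiIRERERERERERERERESIiIiIiIiIiIiIiIiIiIiIiIiIhEREREREREREREREREiIiIiIiIiIiIiIiIiIiIiIiIiERERERERERERERERERIiIiIiIiIiIiIiIiIiIiIiIiIRERERERERERERERERESIiIiIiIiIiIiIiIiIiIiIiIhERERERERERERERERERIiIiIiIiIiIiIiIiIiIiIiIiERERERERERERERERERESIiIiIiIiIiIiIiIiIiIiIiIREREREREREREREREREREiIiIiIiIiIiIiIiIiIiIiIhERERERERERERERERERERIiIiIiIiIiIiIiIiIiIiIiEREREREREREREREREREREiIiIiIiIiIiIiIiIiIiIiIRERERERERERERERERERERIiIiIiIiIiIiIiIiIiIiIhERERERERERERERERERERESIiIiIiIiIiIiIiIiIiIiERERERERERERERERERERERIiIiIiIiIiIiIiIiIiIiIRERERERERERERERERERERESIiIiIiIiIiIiIiIiIiIhEREREREREREREREREREREREiIiIiIiIiIiIiIiIiIiERERERERERERERERERERERESIiIiIiIiIiIiIiIiIiIREREREREREREREREREREREREiIiIiIiIiIiIiIiIiIhERERERERERERERERERERERERIiIiIiIiIiIiIiIiIiEREREREREREREREREREREREREiIiIiIiIiIiIiIiIiIRERERERERERERERERERERERERIiIiIiIiIiIiIiIiIhERERERERERERERERERERERERESIiIiIiIiIiIiIiIiERERERERERERERERERERERERERIiIiIiIiIiIiIiIiIRERERERERERERERERERERERERESIiIiIiIiIiIiIiJBEREREREREREREREREREREREREREiIiIiIiIiIiIiREERERERERERERERERERERERERERESIiIiIiIiIiIiREQREREREREREREREREREREREREREREiIiIiIiIiIiRERBERERERERERERERERERERERERERERIiIiIiIiIiREREERERERERERERERERERERERERERERESIiIiIiIiREREQRERERERERERERERERERERERERERERIiIiIiIiRERERBERERERERERERERERERERERERERERESIiIiIiREREREEREREREREREREREREREREREREREREREiIiIkREREREQRERERERERERERERERERERERERERERERIiIkRERERERBERERERERERERERERERERERERERERERESIkREREREREEREREREREREREREREREREREREREREREREkREREREREQREREREREREREREREREREREREREREREREURERERERERBERERERERERERERERERERERERERERERETNEREREREREERERERERERERERERERERERERERERERETMzREREREREQRERERERERERERERERERERERERERERETMzM0RERERERBERERERERERERERERERERERERERERETMzMzNEREREREEREREREREREREREREREREREREREREzMzMzMzREREREQREREREREREREREREREREREREREREzMzMzMzM0RERERBEREREREREREREREREREREREREREzMzMzMzMzNEREREEREREREREREREREREREREREREREzMzMzMzMzMzREREQREREREREREREREREREREREREREzMzMzMzMzMzM0RERBEREREREREREREREREREREREREzMzMzMzMzMzMzNEREEREREREREREREREREREREREREzMzMzMzMzMzMzMzREQRERERERERERERERERERERERMzMzMzMzMzMzMzMzMzRBERERERERERERERERERERERMzMzMzMzMzMzMzMzMzM0ERERERERERERERERERERERMzMzMzMzMzMzMzMzMzMzMRERERERERERERERERERERMzMzMzMzMzMzMzMzMzMzMxERERERERERERERERERERMzMzMzMzMzMzMzMzMzMzMzERERERERERERERERERERMzMzMzMzMzMzMzMzMzMzMzMRERERERERERERERERERMzMzMzMzMzMzMzMzMzMzMzMxERERERERERERERERETMzMzMzMzMzMzMzMzMzMzMzMzERERERERERERERERETMzMzMzMzMzMzMzMzMzMzMzMzMRERERERERERERERETMzMzMzMzMzMzMzMzMzMzMzMzMxERERERERERERERETMzMzMzMzMzMzMzMzMzMzMzMzMz"/>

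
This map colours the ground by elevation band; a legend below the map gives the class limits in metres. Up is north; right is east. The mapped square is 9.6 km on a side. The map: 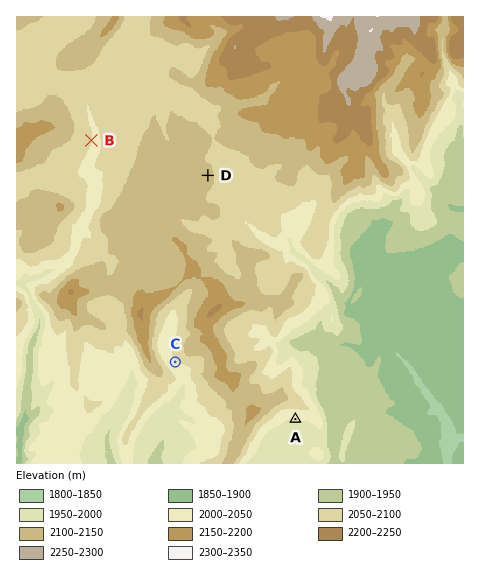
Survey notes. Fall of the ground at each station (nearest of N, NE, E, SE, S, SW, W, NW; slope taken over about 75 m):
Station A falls S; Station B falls E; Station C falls SW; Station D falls E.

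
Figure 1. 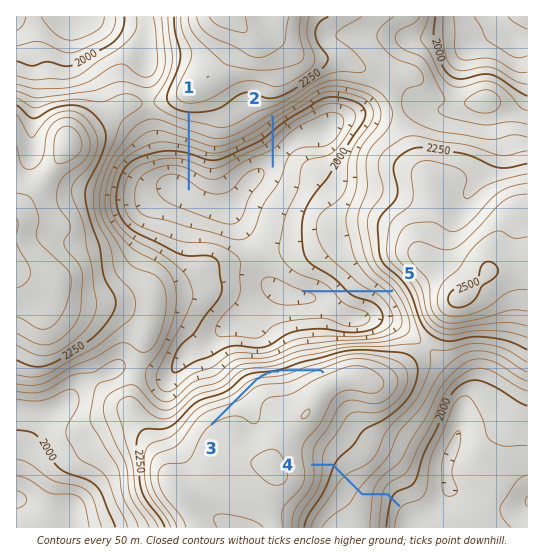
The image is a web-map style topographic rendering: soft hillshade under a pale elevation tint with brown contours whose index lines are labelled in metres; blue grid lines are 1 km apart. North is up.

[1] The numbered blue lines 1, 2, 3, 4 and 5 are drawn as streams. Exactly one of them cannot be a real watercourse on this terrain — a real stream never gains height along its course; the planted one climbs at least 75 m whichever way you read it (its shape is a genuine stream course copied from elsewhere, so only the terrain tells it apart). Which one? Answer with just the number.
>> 3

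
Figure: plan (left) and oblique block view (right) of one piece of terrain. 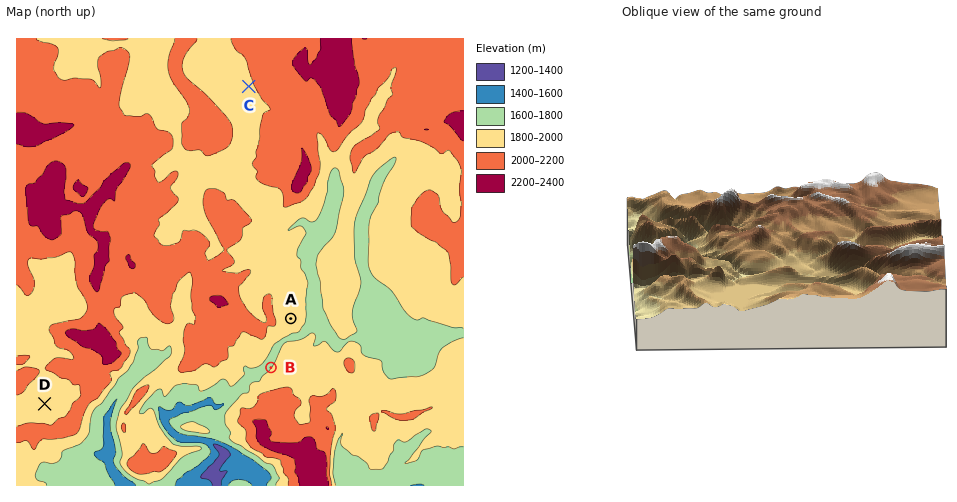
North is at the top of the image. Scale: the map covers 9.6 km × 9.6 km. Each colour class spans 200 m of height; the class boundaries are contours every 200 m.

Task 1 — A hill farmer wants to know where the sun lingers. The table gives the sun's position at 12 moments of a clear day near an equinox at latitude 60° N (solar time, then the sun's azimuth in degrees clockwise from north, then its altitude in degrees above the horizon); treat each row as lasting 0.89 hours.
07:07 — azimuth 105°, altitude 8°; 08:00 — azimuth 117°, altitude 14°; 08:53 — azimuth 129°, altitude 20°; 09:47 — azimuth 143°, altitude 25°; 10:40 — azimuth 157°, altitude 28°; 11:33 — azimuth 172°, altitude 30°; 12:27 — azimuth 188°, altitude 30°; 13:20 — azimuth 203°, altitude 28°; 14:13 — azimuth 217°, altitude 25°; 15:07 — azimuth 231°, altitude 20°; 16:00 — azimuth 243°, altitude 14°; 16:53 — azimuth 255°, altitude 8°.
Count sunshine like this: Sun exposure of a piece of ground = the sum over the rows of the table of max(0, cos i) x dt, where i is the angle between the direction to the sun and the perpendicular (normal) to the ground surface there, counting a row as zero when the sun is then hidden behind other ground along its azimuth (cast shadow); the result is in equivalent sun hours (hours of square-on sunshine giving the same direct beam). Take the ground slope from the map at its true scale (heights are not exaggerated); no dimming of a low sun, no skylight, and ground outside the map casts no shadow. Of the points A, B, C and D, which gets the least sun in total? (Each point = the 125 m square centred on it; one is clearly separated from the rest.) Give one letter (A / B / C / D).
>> B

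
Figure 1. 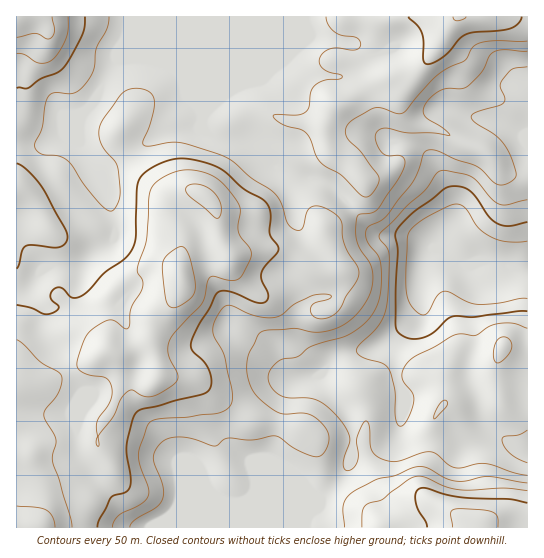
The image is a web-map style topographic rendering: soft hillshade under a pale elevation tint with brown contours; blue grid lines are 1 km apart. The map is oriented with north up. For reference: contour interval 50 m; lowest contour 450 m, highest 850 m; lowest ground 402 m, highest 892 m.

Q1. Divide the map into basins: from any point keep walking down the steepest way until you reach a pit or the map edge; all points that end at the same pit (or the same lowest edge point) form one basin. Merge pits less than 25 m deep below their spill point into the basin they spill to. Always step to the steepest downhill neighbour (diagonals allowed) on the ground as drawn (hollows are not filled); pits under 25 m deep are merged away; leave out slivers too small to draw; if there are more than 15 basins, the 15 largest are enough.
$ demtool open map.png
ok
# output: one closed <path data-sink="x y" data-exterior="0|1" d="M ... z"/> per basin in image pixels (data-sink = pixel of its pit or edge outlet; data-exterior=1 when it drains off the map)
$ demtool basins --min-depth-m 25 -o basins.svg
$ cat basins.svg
<path data-sink="527 271" data-exterior="1" d="M527 16l-511 1 1 511 511-1-1-3-13-1-28 0-7 4-45-24-11-12 0-12 9-29 0-27 7-13 11-9 48-10-2-25 7-19 25 2z"/><path data-sink="527 450" data-exterior="1" d="M509 347l-6 0-7 19 2 25-48 10-11 9-7 13 0 27-9 29 0 12 7 9 49 27 7-4 42 0 0-173z"/>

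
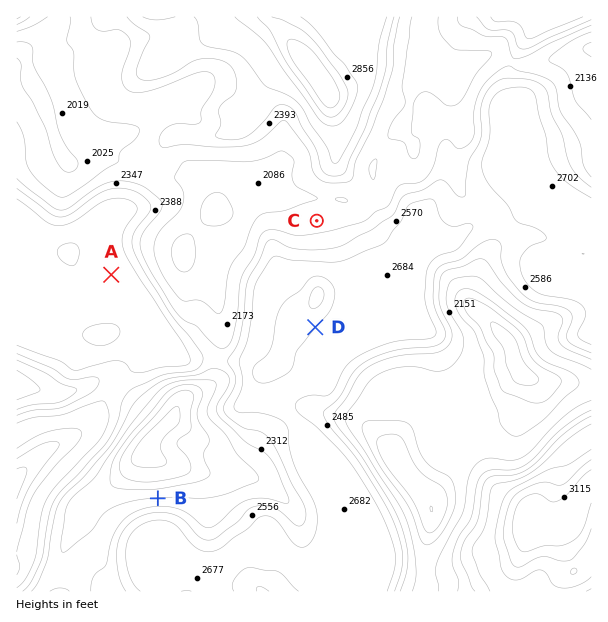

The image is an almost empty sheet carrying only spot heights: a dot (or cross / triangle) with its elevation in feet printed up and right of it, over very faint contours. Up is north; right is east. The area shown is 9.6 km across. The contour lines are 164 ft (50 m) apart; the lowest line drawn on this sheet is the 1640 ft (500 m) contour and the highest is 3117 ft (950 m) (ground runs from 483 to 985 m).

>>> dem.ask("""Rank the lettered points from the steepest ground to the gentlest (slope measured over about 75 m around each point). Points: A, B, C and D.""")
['B', 'D', 'C', 'A']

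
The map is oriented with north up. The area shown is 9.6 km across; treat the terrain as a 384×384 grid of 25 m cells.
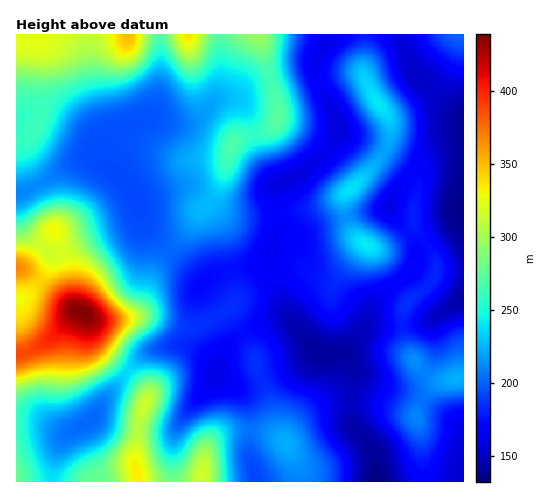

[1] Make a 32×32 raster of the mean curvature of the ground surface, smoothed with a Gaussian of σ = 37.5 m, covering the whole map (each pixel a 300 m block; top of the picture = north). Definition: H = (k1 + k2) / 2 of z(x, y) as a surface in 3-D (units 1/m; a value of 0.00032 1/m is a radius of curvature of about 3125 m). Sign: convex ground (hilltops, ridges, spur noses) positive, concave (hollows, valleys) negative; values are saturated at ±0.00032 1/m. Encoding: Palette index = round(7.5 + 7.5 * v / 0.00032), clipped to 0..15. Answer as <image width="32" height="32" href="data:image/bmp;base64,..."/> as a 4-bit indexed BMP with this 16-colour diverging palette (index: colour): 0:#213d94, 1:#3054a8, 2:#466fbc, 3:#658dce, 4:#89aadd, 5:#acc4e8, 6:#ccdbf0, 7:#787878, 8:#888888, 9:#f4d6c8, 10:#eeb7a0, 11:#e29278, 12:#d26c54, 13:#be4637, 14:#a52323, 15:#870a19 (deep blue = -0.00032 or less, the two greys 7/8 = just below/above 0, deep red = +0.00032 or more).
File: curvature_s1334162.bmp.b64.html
<image width="32" height="32" href="data:image/bmp;base64,Qk12AgAAAAAAAHYAAAAoAAAAIAAAACAAAAABAAQAAAAAAAACAAATCwAAEwsAABAAAAAAAAAAlD0hAKhUMAC8b0YAzo1lAN2qiQDoxKwA8NvMAHh4eACIiIgAyNb0AKC37gB4kuIAVGzSADdGvgAjI6UAGQqHALh52lfsd7+lVniJqGVnmHenRZqc+jOvozaJmal2Z5lnlkRVWvogn6NHqph3ZVepZpZVVBXqEH/HeKqnVVVou3aFVVUm/UAouXiZl2Zom9lVY2dTJf+zFHZXmJiHeYioVWN5YwG/9zRVWId4h2dmiaqVeqcxbdplZol2Z4dmV5i82Ym9oyV4dmeqh2Z3ZnrXeb23nsQAJXdmmpdmZmibx2lJuJ3pREWId3h2ZndmeGR7NJu+//+liZh3ZWepZXliWESv/9mtlGeJmGZ5qGZ8pkUzjctwKIRWeZhniZhlWLuEp1eJgziWVniHeIeHdlRqtfk2ioVYh3Znd3iGd4qmOcWVSIhkV3iGd3ZodmnP6FmlSMuHVGd4mImGZ3Z77ZV6dUz+qFV3eKmal2d1aYU2uFYXy6lmd3ipmYd5h5lRJ8dXM1ZmZ3dnh5hUZ3jfxSW5Z2VWZmd3d2W8U0VVjfxTmmaYVWd3d4mGzmJFVEa9pXl2qnVnd3eJhq2HhlVlWthXd4uVZ3eHd3atu+t2ZTa7ZndqplZ3d2Z2injullRHzHV3aKdVVmdmhmdGzYVEfetmd2d4dmZVVpZXV9xjRK/GV4dWd3eIZDamV1jaNGjdY1d4eZmHi6QX11dZxiSL7GRmaZqph471CvdHe7U0WMt1Z3p4iId99R73Sa3HZkRWVXmr"/>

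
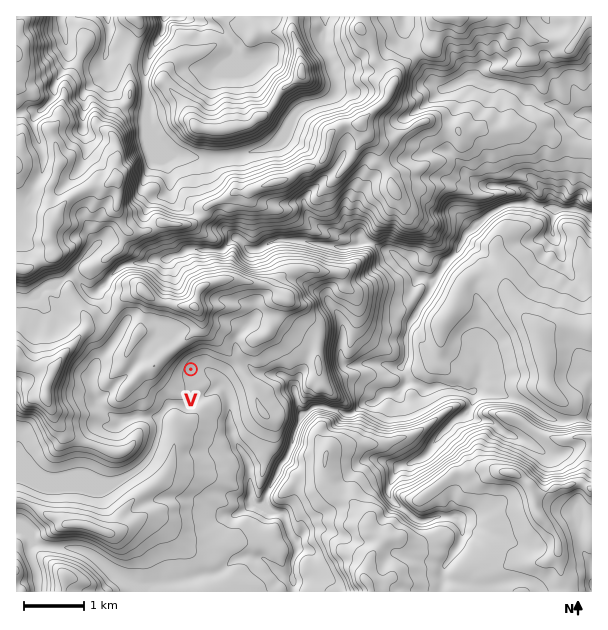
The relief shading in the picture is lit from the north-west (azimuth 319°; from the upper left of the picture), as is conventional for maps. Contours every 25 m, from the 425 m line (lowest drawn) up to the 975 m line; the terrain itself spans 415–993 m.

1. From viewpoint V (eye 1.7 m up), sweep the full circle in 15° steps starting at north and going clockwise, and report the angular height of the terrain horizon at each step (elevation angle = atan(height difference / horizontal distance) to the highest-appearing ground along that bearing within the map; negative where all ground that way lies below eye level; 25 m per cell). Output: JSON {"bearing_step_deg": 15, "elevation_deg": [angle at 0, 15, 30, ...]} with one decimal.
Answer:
{"bearing_step_deg": 15, "elevation_deg": [12.2, 11.2, 9.2, 6.5, 4.3, 2.5, 1.7, 1.8, 1.6, 1.2, -0.2, 0.5, 1.2, 2.0, 2.7, 3.6, 4.7, 7.5, 10.5, 12.3, 13.8, 14.5, 14.1, 13.6]}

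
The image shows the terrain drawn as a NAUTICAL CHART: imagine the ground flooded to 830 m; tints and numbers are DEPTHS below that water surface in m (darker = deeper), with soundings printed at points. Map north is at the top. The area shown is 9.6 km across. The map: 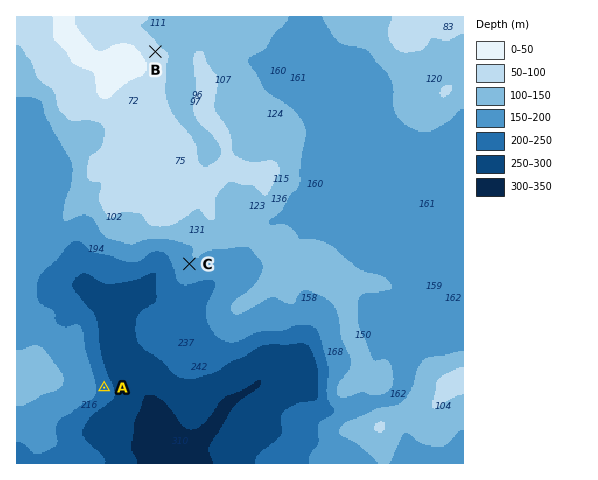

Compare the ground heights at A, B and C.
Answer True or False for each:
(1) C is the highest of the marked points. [False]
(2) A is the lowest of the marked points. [True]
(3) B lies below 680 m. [False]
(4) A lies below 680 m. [True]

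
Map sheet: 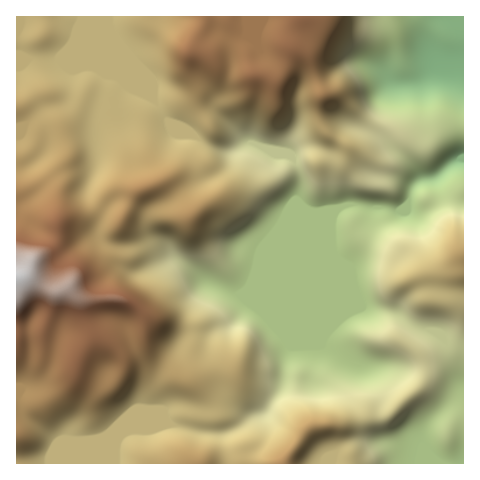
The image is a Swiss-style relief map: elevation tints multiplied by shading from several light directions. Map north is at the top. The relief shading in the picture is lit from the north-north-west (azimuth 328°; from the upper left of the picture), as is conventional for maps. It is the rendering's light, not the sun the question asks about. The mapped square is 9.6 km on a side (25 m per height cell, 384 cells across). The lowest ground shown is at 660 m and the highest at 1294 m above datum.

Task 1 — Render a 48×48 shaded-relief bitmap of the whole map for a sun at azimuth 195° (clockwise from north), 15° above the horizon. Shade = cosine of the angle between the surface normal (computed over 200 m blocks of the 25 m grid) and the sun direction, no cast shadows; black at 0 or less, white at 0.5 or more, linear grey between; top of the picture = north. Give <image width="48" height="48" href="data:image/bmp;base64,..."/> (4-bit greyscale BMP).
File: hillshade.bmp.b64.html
<image width="48" height="48" href="data:image/bmp;base64,Qk32BAAAAAAAAHYAAAAoAAAAMAAAADAAAAABAAQAAAAAAIAEAAATCwAAEwsAABAAAAAAAAAAAAAAABEREQAiIiIAMzMzAERERABVVVUAZmZmAHd3dwCIiIgAmZmZAKqqqgC7u7sAzMzMAN3d3QDu7u4A////ALuYiIiIiIdmd1M0Z2ZDNpmYh1M1eIiJqcuYiIiIiHZWZTETVmZDJZqphkNGeIiKqamJiImIh2VVQhEjRERCJJvMuGeJmIiamWaKqaqpiHd2VFZ4hkMzRXm7qIrNypmYiFe8zMzLmIiIeJmqmGQ1ZTMzNHmszLqXeHq83d3cuoiImZmYiId2UwAAAUZorMuod4mazu3M3KqqqqqYiamGQgAAEkRVacy5h4iJvey7zMu7zLqYmql2QyEjMzJFVoqph5mavMuZrMu7u5iJqodmVVVlQyM0VFeIiLu6q6mZm7uql3d4mHZmVWZlRFVVZmd4mcu6qpmqupqpdmZnd2VEVVZlZniJmZh3mrqqmIm8uIuoZWZmZVQzVmZ3eJvMzKhniZmqmHiqlouodmZVMzIkZ3d4iazMynVXiYmqmIiHZpuql2ZUIRAleIiIiZmJhkVomomZmZh2aKqph2ZUMQBHiIiIh3VVVGiau6qau7mIm8p1RERDMhNoiIiIh2VWV6zd3Lu73cqs3bUQAiERI1aIiIiIiHeaq97dy6zczKiJlyAAAiABNXiIiIiIiIm93cuqqpu5iXUyAAAAIiI1eIiIiIiIiIrM3bmaq4mGVmQgAAABI0WJqYiIiIiIiIqqqqqrvHd1VDMhATQzNGm8qIiIiIiIiImYdniau2ZmUxASRndmV73bh4iIiIiIiJmHZVVomkM1YwATVneInP/Zd3iIiIiIiZmHdlRWiBAUZDI2iYia3//JiIiIiIiIiZh2VTNGZRE2dmVpvKm+//27vKmIiIiIiYdlMhJFUzV4dmeJq6rf/tu83cuYiIiIiHZlISRUIFZ2VEWIeJq7qYmszMupiIiIh2ZmVWdjAGZUMhN4d5u5hlaKuqu6mImqmImaqIl0ImZUMiRoiKzKlkRXd4m8uazczN7tyYdlVlZlRFVWh3ial1Q0RWeau73d3u3LmHVFZkRVVWZlVUNGZmZUM0Vmir3c3bmYiId2VFRFZmdmVURDNGd1IjRFaL3Lu6qpiKy5U2ZmZ2Z3ZmZTM1ZTM0RVZ6qZq7qHaLzKhmd3ZlZ4dmZUNFVFZVV4mambuodVeaqauneIdlZ4dmZVVWaamInNy7vclURXmYd4q4d4dmeId3Zmd4q5is7/7L3ZU0Z4dmZniZh3dmeId3dnibuXrf///cy3aJhkREVWZph3ZneId3doq8uJ3///7M3bvJQREjRFRGeIdniId3Z4q7ur3v/9us7tylABIiMzM1aHdneHd3eIm8u8zf/sqsy4hREzNDRDNGZlVnd3d4iJvdzN3e3Km9tzIAJFZmZUVnZlZ3d3iIiK3uzdu7qHi9xiAAJomYdmd3d2eIeIiIibzu3LmYZWi9t1ECWJqYd4iIiIiIiIiImrzMuYiXZoqrmHZoq6qXeIiJmpmIiIiJmqqYd2iXeJmYiJmry6qYiJmImZiIiIiJqqhlZmiXiIh4iZq7qZmImZiIh3eIiIiaqYdld4mIiHeJmZmYd4h4mIeId3eIiIiZmIh2eJmIiHiZmIh2Zod4iHeA=="/>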